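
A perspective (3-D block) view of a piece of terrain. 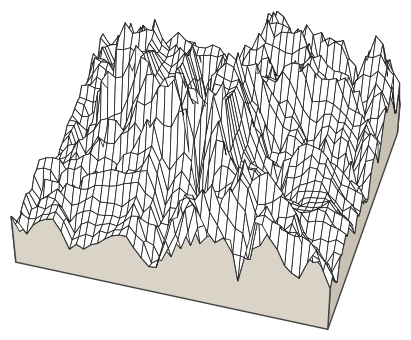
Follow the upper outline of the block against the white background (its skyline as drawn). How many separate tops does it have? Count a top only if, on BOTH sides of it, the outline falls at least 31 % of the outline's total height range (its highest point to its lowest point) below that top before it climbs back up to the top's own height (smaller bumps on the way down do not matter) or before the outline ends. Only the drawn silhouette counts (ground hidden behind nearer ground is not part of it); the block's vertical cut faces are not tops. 1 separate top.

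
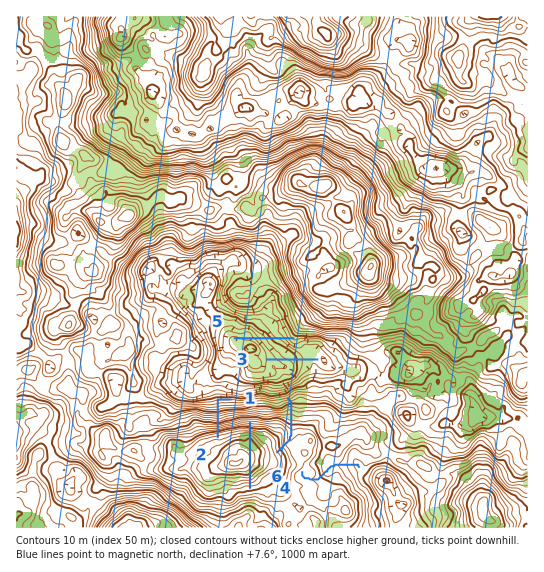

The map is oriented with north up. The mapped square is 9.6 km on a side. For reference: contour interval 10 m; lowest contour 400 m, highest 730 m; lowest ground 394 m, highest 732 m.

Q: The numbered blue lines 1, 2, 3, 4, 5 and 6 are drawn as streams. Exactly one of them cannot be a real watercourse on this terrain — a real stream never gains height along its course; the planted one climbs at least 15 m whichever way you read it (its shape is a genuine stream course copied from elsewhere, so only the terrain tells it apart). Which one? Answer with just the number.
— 1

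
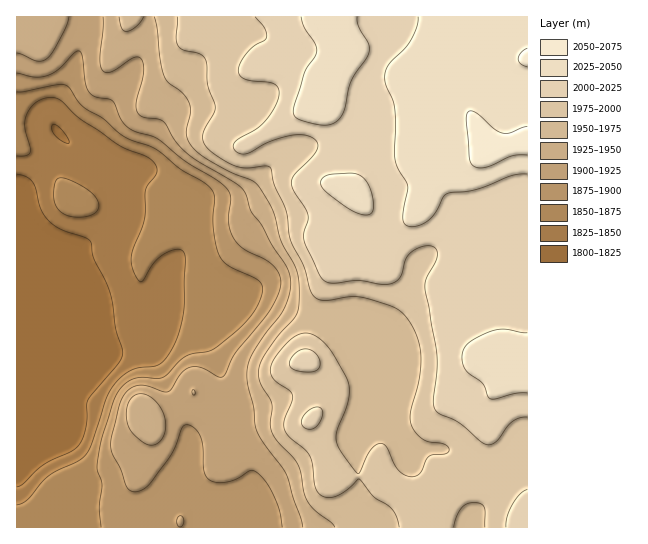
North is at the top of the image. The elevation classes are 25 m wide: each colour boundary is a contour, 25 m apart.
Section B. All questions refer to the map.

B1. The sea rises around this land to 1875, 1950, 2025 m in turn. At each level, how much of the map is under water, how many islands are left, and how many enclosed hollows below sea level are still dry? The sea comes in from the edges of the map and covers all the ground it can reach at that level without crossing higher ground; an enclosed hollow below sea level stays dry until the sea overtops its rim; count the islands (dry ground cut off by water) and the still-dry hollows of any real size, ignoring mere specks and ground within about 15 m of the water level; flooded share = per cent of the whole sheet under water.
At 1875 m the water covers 25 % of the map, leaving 0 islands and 0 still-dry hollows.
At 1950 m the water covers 46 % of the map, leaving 0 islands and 0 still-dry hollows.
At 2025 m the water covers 87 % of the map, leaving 0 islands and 0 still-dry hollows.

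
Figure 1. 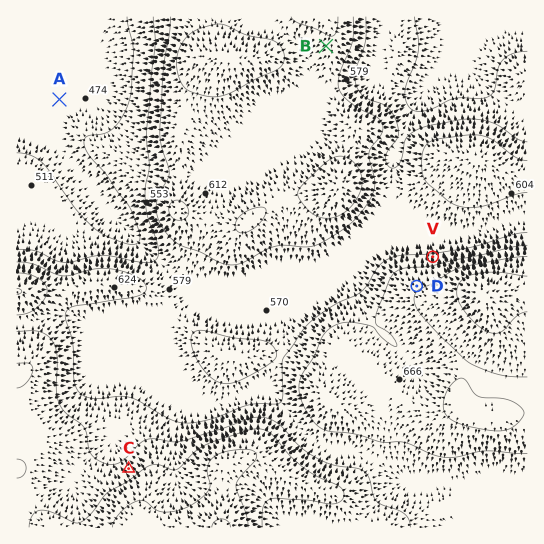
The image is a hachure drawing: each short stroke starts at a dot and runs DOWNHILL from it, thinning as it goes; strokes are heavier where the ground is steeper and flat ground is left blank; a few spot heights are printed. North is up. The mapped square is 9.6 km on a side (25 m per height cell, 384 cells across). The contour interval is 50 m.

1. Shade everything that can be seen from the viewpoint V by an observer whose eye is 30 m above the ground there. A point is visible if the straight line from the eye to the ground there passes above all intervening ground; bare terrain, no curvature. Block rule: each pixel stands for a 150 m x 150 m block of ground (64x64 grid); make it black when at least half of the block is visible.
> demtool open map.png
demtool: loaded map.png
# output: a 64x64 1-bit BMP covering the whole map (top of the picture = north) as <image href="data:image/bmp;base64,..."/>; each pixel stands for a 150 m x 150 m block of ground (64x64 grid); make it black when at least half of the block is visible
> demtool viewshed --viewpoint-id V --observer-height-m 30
<image width="64" height="64" href="data:image/bmp;base64,Qk0+AgAAAAAAAD4AAAAoAAAAQAAAAEAAAAABAAEAAAAAAAACAAATCwAAEwsAAAIAAAAAAAAA////AAAAAAAAAAAAAAAAAAAAAAAAAAAAAAAAAAAAAAAAAAAAAAAAAAAAAAAAAAAAAAAAAAAAAAAAAAAAAAAAAAAAAAAAAAAAAAAAAAAAAAAAAAAAAAAAAAAAAAAAAAAAAAAAAAAAAAAAAAAAAAAAAAAAAAAAAAAAAAAAAAAAAAAAAAAAAAAAAGAAAAAAAAAAcAAAAAAAAAB4AAAAAAAAAHwAAAAAAAAAfAAAAAAAAAD+AAAAAAAAAP+AAAAAAAAA//AAAAAAAAD//gAAAAAAAP//wAAAAAAAf//4AAAAAAB///4AAAAAAPx//8AAAAAA+H//+AAAAAD4P///gAABAPA//7/wAH/A8DwAH/4A/+DAAAAf/+H//AAAAB/////+AAAAH/////4AAAAP/////gAAAA//////AAAAB+f///8AAAADgf///wAAAAAB////AAAAAAD///8AAAAAAH///wAAAAAAfn//AAAAAAA+P/wAAAAAADw/4AAAAAAAPh8AAAAAAAA+AAAAAAAAAH8AAAAAAAAAfwAAAAAAAAAHAAAAAAAAAAAAAAAAAAAAAAAAAAAAAAAAAAAAAAAAAAAAAAAAAAAAAgAAAAAAAAACAAAAAAAAQAYAAAAAAAPgBwAAAAAAAMHPAAAAAAAAQ/8AAAAAAAAD/gAAAAAAAA/+AAAAAAAAH/8AAA=="/>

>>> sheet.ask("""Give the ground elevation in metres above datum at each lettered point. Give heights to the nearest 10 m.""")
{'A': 470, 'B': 640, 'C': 670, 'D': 690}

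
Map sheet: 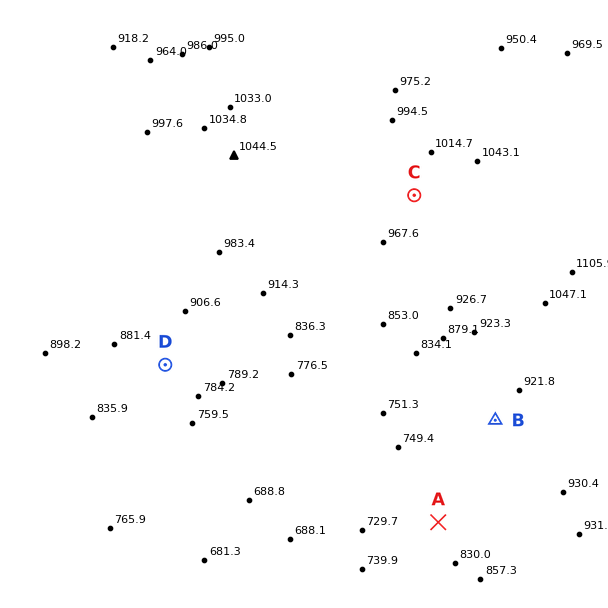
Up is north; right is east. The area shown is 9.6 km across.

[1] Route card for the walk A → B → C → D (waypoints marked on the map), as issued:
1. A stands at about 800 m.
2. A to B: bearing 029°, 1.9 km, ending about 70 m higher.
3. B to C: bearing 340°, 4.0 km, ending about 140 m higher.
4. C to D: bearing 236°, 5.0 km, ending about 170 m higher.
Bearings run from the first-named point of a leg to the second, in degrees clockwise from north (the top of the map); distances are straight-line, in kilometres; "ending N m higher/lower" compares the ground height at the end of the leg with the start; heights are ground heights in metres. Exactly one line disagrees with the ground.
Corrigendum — Line 4: it should read "ending about 170 m lower".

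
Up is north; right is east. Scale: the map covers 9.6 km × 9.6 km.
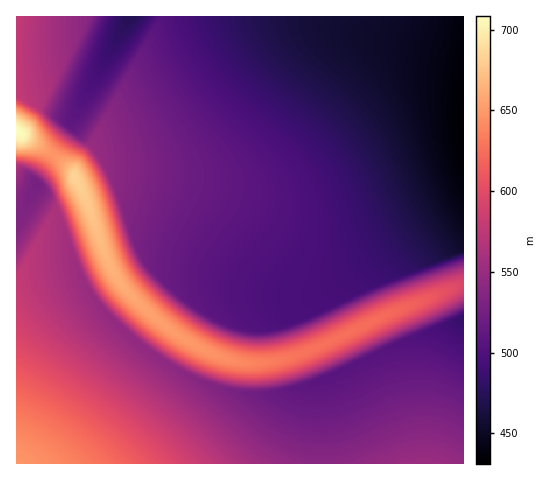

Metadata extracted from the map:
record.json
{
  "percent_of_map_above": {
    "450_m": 95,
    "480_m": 82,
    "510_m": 58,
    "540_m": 37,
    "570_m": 23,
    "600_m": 14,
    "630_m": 6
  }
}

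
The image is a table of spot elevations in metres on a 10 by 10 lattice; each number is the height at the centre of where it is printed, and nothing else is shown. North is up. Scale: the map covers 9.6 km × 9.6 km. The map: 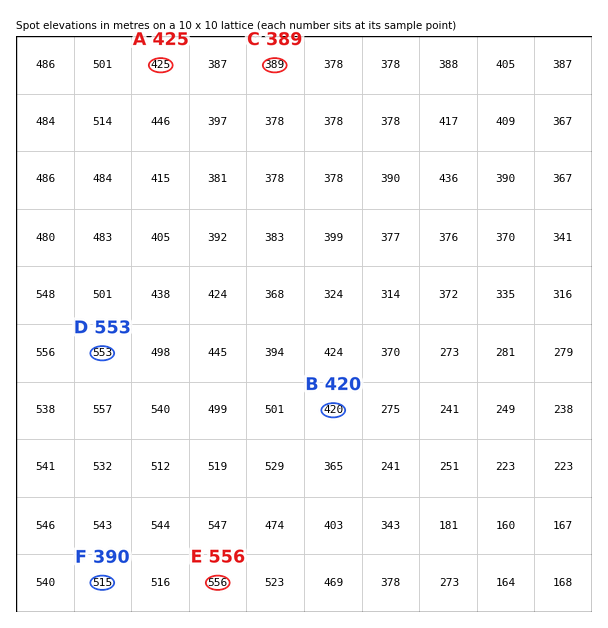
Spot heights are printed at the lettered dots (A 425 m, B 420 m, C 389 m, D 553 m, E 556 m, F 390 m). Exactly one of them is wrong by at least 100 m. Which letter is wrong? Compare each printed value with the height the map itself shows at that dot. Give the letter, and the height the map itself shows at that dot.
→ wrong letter F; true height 515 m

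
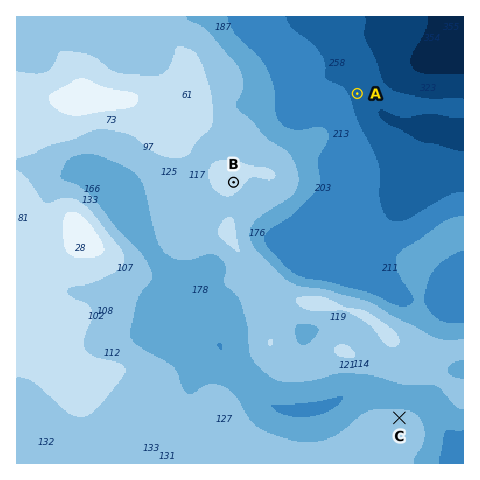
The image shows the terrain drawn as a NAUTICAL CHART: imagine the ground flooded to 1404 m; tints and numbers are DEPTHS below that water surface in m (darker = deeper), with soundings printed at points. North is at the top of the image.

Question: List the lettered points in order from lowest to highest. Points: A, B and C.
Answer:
A C B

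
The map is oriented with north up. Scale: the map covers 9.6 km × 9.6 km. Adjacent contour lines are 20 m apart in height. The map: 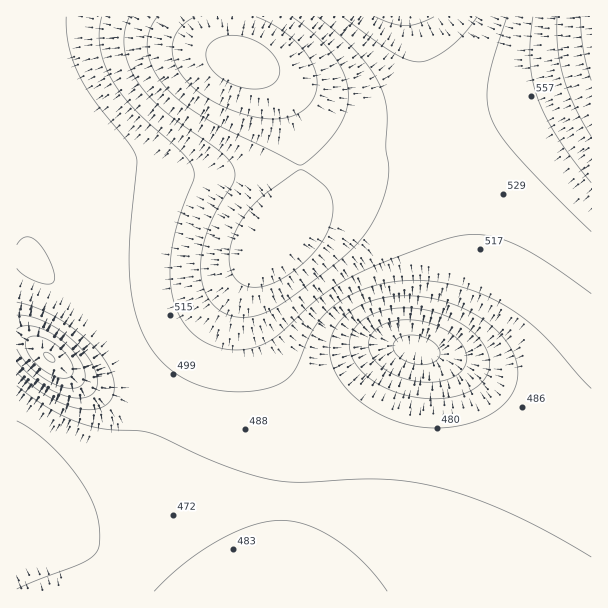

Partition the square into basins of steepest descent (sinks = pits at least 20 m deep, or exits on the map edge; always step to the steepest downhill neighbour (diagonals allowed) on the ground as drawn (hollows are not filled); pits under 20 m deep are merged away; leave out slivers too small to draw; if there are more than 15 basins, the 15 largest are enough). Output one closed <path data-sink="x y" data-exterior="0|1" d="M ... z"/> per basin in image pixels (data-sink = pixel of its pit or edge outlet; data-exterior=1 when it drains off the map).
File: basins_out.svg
<path data-sink="416 350" data-exterior="0" d="M225 16l-209 1 0 322 8 1 9 4 26 22 15 8 18 2 15-4 40-23 53-36 25-21 41-42-7 11-6 18 0 30 6 23 9 19 15 23 17 18 32 24 28 16 26 8 34 8 59 2 21-4 39-12 15-7 30-23 8-9 0-315-196 68-30 0-10-3-24-13-48-47-20-13-27-12-7-9-2-9z"/><path data-sink="17 554" data-exterior="1" d="M263 253l-38 39-25 21-53 36-40 23-15 4-18-2-15-8-26-22-9-4-8 1 0 250 575 1 1-196-19 18-19 13-23 11-40 10-71 0-34-8-26-8-28-16-32-24-17-18-15-23-9-19-6-23 0-30z"/><path data-sink="402 17" data-exterior="1" d="M591 16l-364 0-1 16 4 19 7 9 27 12 20 13 48 47 28 14 29 4 106-35 95-35 2-2z"/>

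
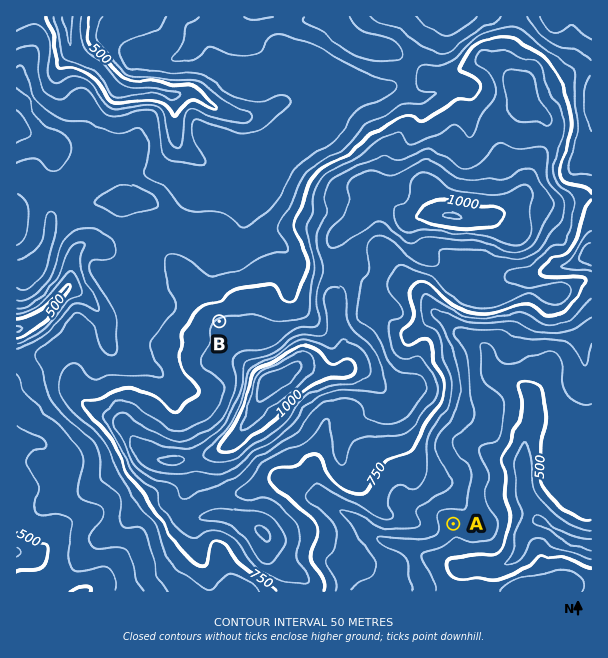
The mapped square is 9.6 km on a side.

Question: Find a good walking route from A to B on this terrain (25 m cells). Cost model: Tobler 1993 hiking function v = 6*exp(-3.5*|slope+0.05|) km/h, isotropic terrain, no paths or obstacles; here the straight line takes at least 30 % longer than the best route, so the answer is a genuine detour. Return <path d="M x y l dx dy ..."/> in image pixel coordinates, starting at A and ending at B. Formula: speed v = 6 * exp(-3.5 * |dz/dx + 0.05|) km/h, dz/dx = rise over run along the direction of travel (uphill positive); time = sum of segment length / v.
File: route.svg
<path d="M453 524l-28-56-8-7-51-101-12-12-9-4-3 0-6 3-4 0-27-14-9 0-21 11-11 0-45-23"/>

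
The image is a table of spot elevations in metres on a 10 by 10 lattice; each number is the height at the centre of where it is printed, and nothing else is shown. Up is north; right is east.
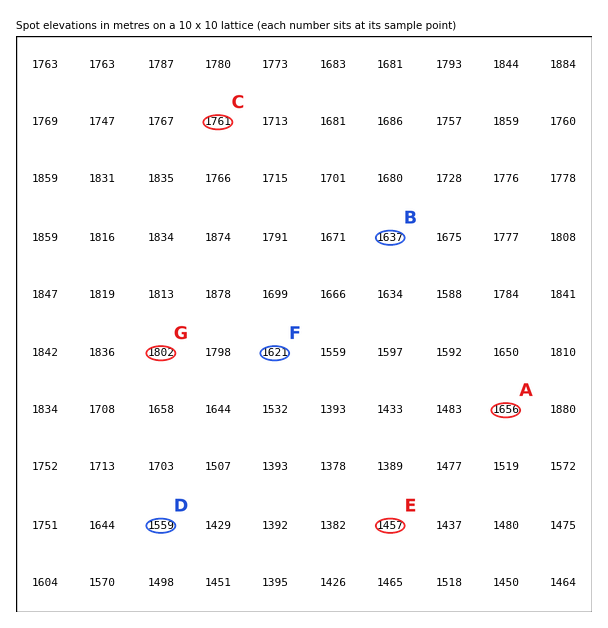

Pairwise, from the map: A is higher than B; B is higher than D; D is lower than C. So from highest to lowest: C A B D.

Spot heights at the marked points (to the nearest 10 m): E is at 1460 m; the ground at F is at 1620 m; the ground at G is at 1800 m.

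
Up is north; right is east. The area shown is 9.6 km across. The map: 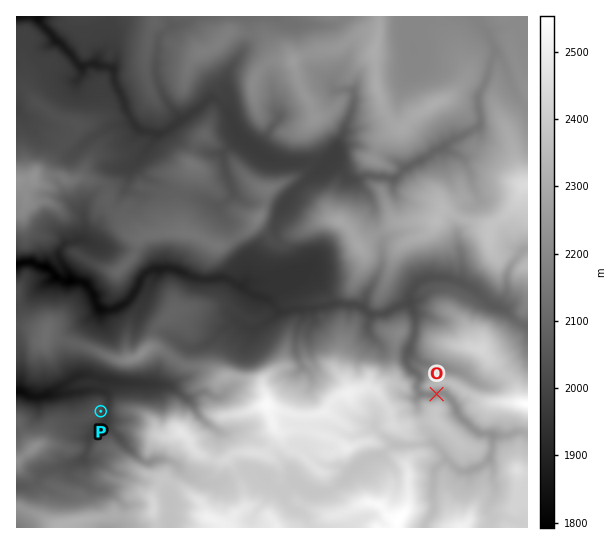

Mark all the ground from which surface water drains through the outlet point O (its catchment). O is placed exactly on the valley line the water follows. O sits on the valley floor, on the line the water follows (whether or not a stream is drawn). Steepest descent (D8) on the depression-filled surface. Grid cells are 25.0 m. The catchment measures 11.958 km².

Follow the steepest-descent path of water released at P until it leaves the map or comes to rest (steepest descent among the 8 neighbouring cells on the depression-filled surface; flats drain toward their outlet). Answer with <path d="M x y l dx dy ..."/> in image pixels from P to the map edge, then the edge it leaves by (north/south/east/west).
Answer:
<path d="M101 411l5 0 1-1 2-13-4-6-4 0-2-1-12 0-1 1-17 2-2 1-20 0-6 3-10 0-1-2-3 0-5-4-5 0"/>
exit: west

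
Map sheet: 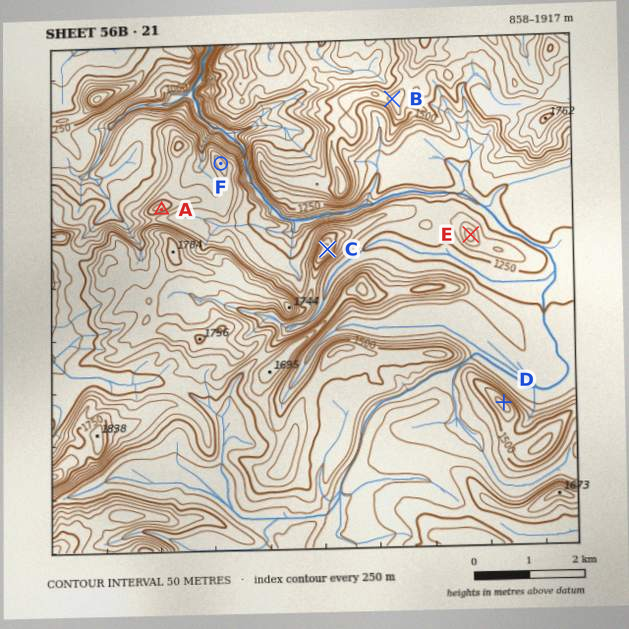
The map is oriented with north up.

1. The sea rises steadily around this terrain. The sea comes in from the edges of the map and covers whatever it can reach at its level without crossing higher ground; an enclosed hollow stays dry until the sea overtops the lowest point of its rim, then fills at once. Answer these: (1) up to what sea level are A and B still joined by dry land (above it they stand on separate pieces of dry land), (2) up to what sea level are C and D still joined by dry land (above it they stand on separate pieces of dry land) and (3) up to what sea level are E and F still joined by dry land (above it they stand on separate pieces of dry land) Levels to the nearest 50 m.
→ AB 1250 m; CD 1350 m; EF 1300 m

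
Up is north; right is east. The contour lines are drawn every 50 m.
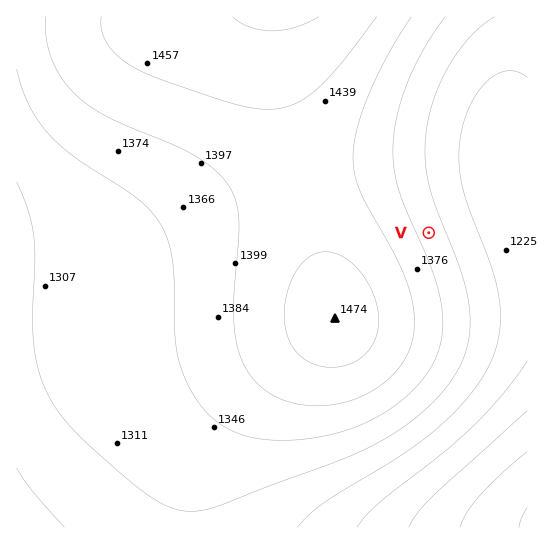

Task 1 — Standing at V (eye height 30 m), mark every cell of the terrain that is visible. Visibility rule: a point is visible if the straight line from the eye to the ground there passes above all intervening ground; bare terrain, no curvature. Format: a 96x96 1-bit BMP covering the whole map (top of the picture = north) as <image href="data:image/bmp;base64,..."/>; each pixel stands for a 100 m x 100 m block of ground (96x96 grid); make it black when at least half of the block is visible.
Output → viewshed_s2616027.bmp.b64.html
<image width="96" height="96" href="data:image/bmp;base64,Qk2+BAAAAAAAAD4AAAAoAAAAYAAAAGAAAAABAAEAAAAAAIAEAAATCwAAEwsAAAIAAAAAAAAA////AAAAAAAAAAAAAAAAAAAAAAAAAAAAAAAAAAAAAAAAAAAAAAAAAAAAAAAAAAAAAAAAAAAAAAAAAAAAAAAAAAAAAAAAAAAAAAAAAAAAAAAAAAAAAAAAAAAAAAAAAAAAAAAAAAAAAAAAAAAAAAAAAAAAAAAAAAAAAAAAAAAAAAAAAAAAAAAAAAAAAAAAAAAAAAAAAAAAAAAAAAAAAAAAAAAAAAAAAAAAAAAAAAAAAAAAAAAAAAAAAAAAAAAAAAAAAAAAAAAAAAAAAAAAAAAAAAAAAAAAAAAAAAAAAAAAAAAAAAAAAAAAAAAAAAAAAAAAAAAAAAAAAAAAAAAAAAAAAAAAAAAAAAAAAAAAAAAAAAAAAAAAAAAAAAAAAAAAAAAAAAAAAAAAAAAAAAAAAAAAAAAAAAAAAAAAAAAAAAAAAAAAAAAAAAAAAAAAAAAAAAAAAAAAAAAAAAAAAAAAAAAAAAAAAAAAAAAAAAAAAAAAAAAAAAAAAAAAAAAAAAAAAAAAAAAAAAAAAAAAAAAAAAAAAAAAAAAAAAAAAAAAAAAAAAAAAAAAAAAAAAAAAAAAAAAAAAAAAAAAAAEAAAAAAAAAAAAAAAMAAAAAAAAAAAAAAAcAAAAAAAAAAAAAAB8AAAAAAAAAAAAAAD8AAAAAAAAAAAAOAf8AAAAAAAAAAAD///8AAAAAAAAAAAP///8AAAAAAAAAAAf///8AAAAAAAAAAA////8AAAAAAAAAAB////8AAAAAAAAAAB////8AAAAAAAAAAB////8AAAAAAAAAAD////8AAAAAAAAAAD////8AAAAAAAAAAD////8AAAAAAAAAAD////8AAAAAAAAAAD////8AAAAAAAAAAD////8AAAAAAAAAAH////8AAAAAAAAAAH////8AAAAAAAAAAH////8AAAAAAAAAAH////8AAAAAAAAAAH////8AAAAAAAAAAH////8AAAAAAAAAAP////8AAAAAAAAAAP////8AAAAAAAAAAP////8AAAAAAAAAAf////8AAAAAAAAAA/////8AAAAAAAAAA/////8AAAAAAAAAB/////8AAAAAAAAAD/////8AAAAAAAAAH/////8AAAAAAAAAH/////8AAAAAAAAAP/////8AAAAAAAAAf/////8AAAAAAAAA//////8AAAAAAAAB//////8AAAAAAAAD//////8AAAAAAAAH//////8AAAAAAAAP//////8AAAAAAAAf//////8AAAAAAAA///////8AAAAAAAB///////8AAAAAAAB///////8AAAAAAAD///////8AAAAAAAD///////8AAAAAAAH///////8AAAAAAAH///////8AAAAAAAH///////8AAAAAAAH///////8AAAAAAAD///////8AAAAAAAD///////8AAAAAAAD///////8AAAAAAAB///////8AAAAAAAB///////8AAAAAAAA///////8AAAAAAAA///////8AAAAAAAAf//////8AAAAAAAAf//////8="/>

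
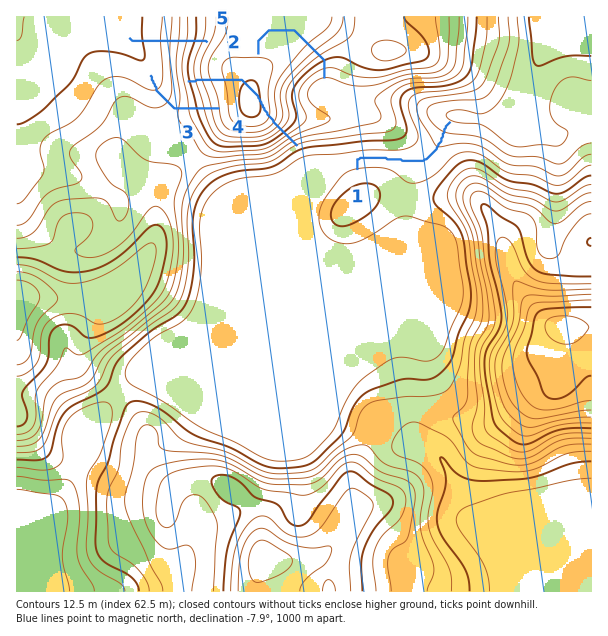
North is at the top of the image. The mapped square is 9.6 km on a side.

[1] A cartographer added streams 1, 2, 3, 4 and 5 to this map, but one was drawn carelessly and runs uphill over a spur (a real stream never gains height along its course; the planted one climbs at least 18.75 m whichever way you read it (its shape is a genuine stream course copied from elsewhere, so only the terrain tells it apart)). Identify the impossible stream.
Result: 3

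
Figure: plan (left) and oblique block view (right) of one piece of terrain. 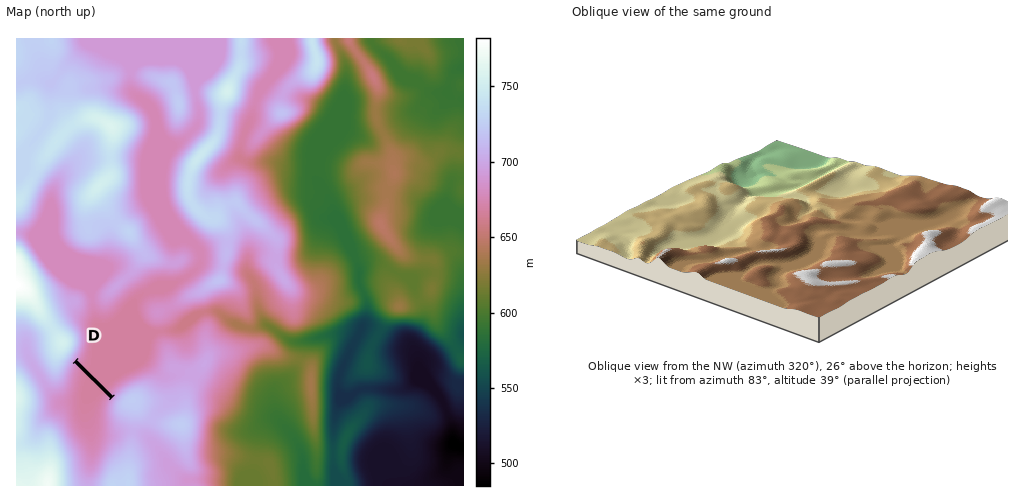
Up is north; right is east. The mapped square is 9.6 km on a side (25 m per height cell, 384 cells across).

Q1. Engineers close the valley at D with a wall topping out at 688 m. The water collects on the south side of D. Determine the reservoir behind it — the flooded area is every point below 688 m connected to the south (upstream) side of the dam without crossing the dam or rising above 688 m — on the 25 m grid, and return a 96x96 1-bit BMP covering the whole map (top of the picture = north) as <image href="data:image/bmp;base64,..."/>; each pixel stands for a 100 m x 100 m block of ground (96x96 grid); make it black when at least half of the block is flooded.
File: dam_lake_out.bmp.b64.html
<image width="96" height="96" href="data:image/bmp;base64,Qk2+BAAAAAAAAD4AAAAoAAAAYAAAAGAAAAABAAEAAAAAAIAEAAATCwAAEwsAAAIAAAAAAAAA////AAAAAAAAAAAAAAAAAAAAAAAAAAAAAAAAAAAAAAAAAAAAAAAAAAAAAAAAAAAAAAAAAAAAAAAAAYAAAAAAAAAAAAAAAcAAAAAAAAAAAAAAA8AAAAAAAAAAAAAAA+AAAAAAAAAAAAAAB+AAAAAAAAAAAAAAB/AAAAAAAAAAAAAAD/AAAAAAAAAAAAAAH/AAAAAAAAAAAAAAH/AAAAAAAAAAAAAAH/AAAAAAAAAAAAAAP/AAAAAAAAAAAAAAf/AAAAAAAAAAAAAA//AAAAAAAAAAAAAB//AAAAAAAAAAAAAA//AAAAAAAAAAAAAA/+AAAAAAAAAAAAAAP8AAAAAAAAAAAAAAH4AAAAAAAAAAAAAAHwAAAAAAAAAAAAAADgAAAAAAAAAAAAAADAAAAAAAAAAAAAAACAAAAAAAAAAAAAAAAAAAAAAAAAAAAAAAAAAAAAAAAAAAAAAAAAAAAAAAAAAAAAAAAAAAAAAAAAAAAAAAAAAAAAAAAAAAAAAAAAAAAAAAAAAAAAAAAAAAAAAAAAAAAAAAAAAAAAAAAAAAAAAAAAAAAAAAAAAAAAAAAAAAAAAAAAAAAAAAAAAAAAAAAAAAAAAAAAAAAAAAAAAAAAAAAAAAAAAAAAAAAAAAAAAAAAAAAAAAAAAAAAAAAAAAAAAAAAAAAAAAAAAAAAAAAAAAAAAAAAAAAAAAAAAAAAAAAAAAAAAAAAAAAAAAAAAAAAAAAAAAAAAAAAAAAAAAAAAAAAAAAAAAAAAAAAAAAAAAAAAAAAAAAAAAAAAAAAAAAAAAAAAAAAAAAAAAAAAAAAAAAAAAAAAAAAAAAAAAAAAAAAAAAAAAAAAAAAAAAAAAAAAAAAAAAAAAAAAAAAAAAAAAAAAAAAAAAAAAAAAAAAAAAAAAAAAAAAAAAAAAAAAAAAAAAAAAAAAAAAAAAAAAAAAAAAAAAAAAAAAAAAAAAAAAAAAAAAAAAAAAAAAAAAAAAAAAAAAAAAAAAAAAAAAAAAAAAAAAAAAAAAAAAAAAAAAAAAAAAAAAAAAAAAAAAAAAAAAAAAAAAAAAAAAAAAAAAAAAAAAAAAAAAAAAAAAAAAAAAAAAAAAAAAAAAAAAAAAAAAAAAAAAAAAAAAAAAAAAAAAAAAAAAAAAAAAAAAAAAAAAAAAAAAAAAAAAAAAAAAAAAAAAAAAAAAAAAAAAAAAAAAAAAAAAAAAAAAAAAAAAAAAAAAAAAAAAAAAAAAAAAAAAAAAAAAAAAAAAAAAAAAAAAAAAAAAAAAAAAAAAAAAAAAAAAAAAAAAAAAAAAAAAAAAAAAAAAAAAAAAAAAAAAAAAAAAAAAAAAAAAAAAAAAAAAAAAAAAAAAAAAAAAAAAAAAAAAAAAAAAAAAAAAAAAAAAAAAAAAAAAAAAAAAAAAAAAAAAAAAAAAAAAAAAAAAAAAAAAAAAAAAAAAAAAAAAAAAAAAAAAAAAAAAAAAAAAAAAAAAAAAAAAAAAAAAAAAAAAAAAAAAAAAAAAAAAAAAAAAAAAAAAAAAAAAAAAAAAAAAAAAAAAAAAAAAAAAAA="/>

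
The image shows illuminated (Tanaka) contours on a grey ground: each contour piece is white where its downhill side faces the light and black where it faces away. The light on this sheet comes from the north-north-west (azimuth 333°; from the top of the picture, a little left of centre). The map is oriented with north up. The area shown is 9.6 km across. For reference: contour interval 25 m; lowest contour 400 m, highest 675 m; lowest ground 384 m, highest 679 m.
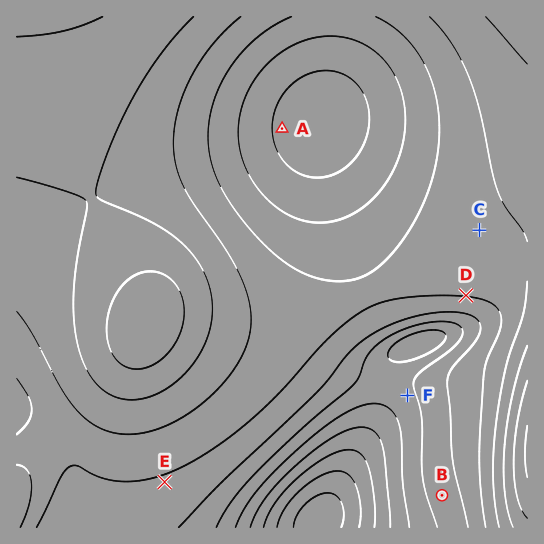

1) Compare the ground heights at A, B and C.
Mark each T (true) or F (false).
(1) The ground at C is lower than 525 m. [F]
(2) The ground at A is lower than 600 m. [T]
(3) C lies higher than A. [T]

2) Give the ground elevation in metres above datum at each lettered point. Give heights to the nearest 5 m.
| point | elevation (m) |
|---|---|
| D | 575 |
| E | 570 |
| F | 520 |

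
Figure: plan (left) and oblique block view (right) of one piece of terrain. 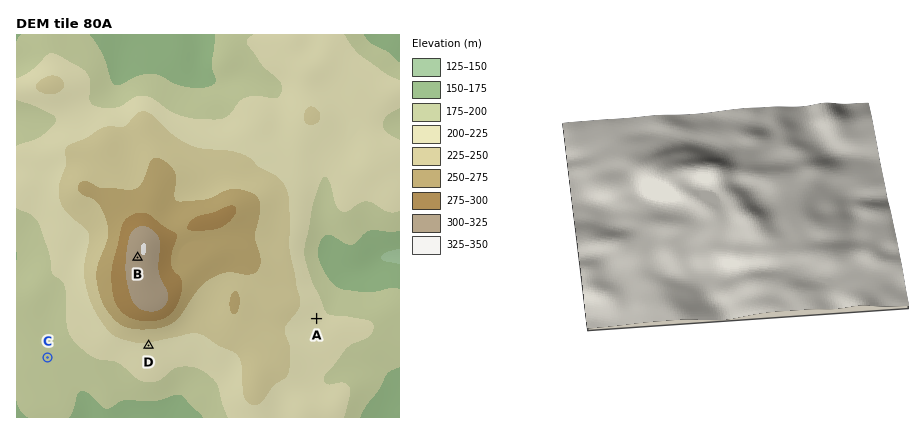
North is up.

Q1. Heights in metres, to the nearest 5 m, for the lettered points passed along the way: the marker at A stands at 205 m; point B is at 320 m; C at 185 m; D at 225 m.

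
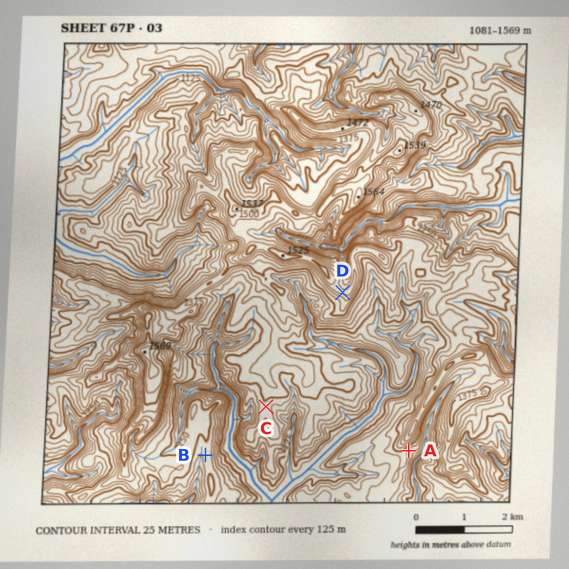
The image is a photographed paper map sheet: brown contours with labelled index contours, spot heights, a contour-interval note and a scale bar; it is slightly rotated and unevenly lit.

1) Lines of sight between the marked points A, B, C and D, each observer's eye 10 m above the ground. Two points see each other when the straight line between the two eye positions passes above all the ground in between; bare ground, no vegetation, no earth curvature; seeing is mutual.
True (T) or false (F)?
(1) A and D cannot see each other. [T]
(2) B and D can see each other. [T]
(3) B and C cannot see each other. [F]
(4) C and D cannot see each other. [F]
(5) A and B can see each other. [F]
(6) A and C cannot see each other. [T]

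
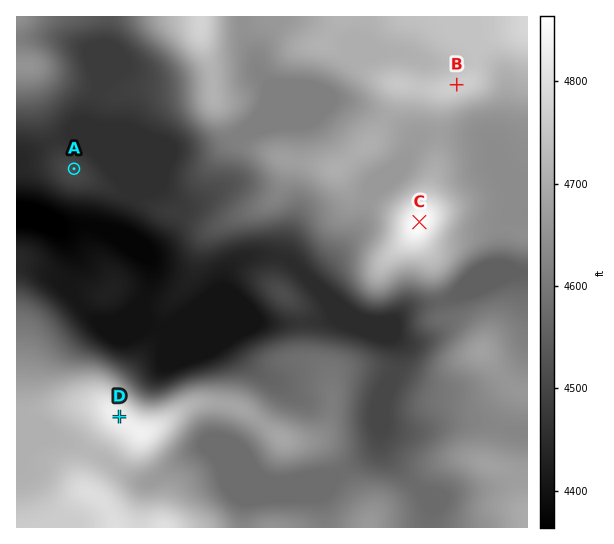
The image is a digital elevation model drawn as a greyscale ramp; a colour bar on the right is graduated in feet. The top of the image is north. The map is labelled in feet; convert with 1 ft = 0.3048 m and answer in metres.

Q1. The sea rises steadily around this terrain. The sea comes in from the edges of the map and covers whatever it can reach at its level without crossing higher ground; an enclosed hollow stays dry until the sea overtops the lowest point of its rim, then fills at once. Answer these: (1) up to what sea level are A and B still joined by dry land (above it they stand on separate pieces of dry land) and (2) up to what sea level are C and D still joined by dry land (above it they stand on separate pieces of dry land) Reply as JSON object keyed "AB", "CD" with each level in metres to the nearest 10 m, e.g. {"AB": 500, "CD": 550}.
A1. {"AB": 1360, "CD": 1390}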